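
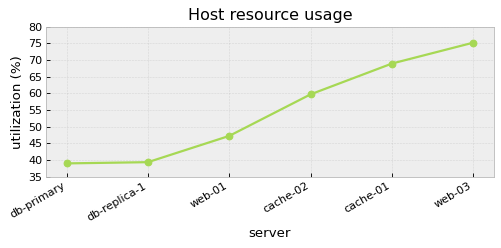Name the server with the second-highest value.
Top 3: web-03 ≈ 75, cache-01 ≈ 70, cache-02 ≈ 60.

cache-01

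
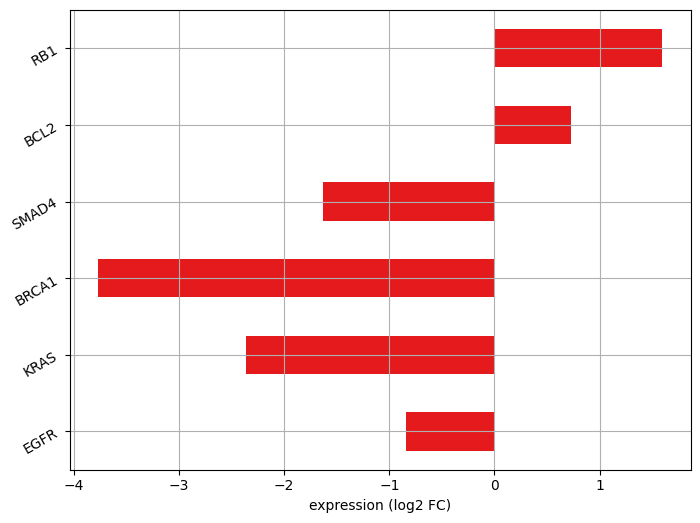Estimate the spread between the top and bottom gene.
≈ 5.5

Max RB1 ≈ 1.5, min BRCA1 ≈ -4.0; range ≈ 5.5.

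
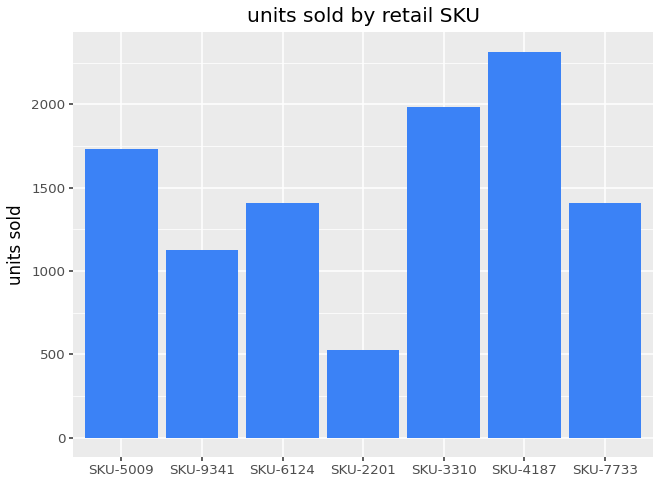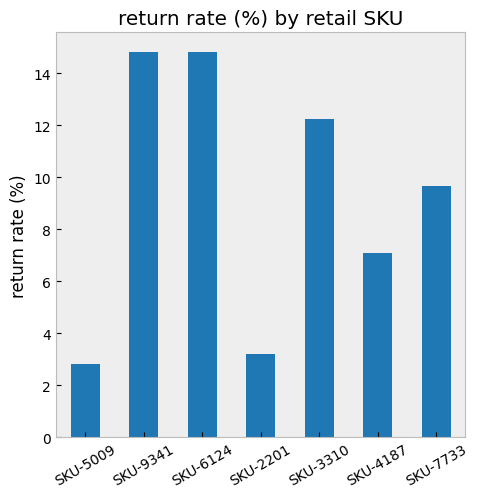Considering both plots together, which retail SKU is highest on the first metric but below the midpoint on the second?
SKU-4187

Chart 2 median return rate (%) ≈ 10; below-median retail SKUs: SKU-5009, SKU-2201, SKU-4187. Among those, SKU-4187 has the highest units sold (≈ 2500).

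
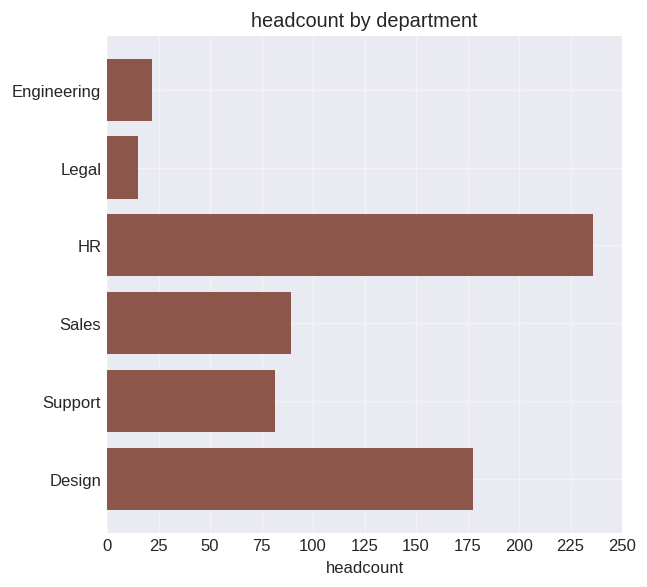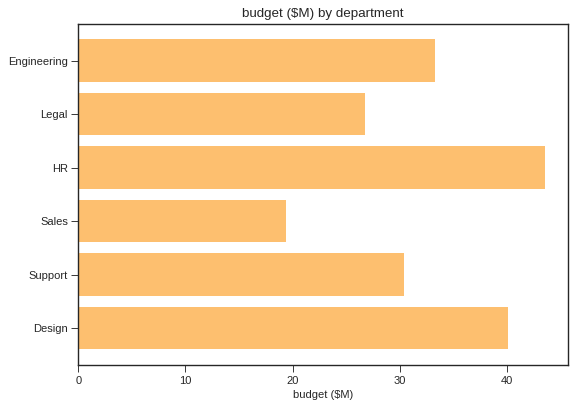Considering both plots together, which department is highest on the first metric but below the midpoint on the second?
Chart 2 median budget ($M) ≈ 30; below-median departments: Legal, Sales, Support. Among those, Sales has the highest headcount (≈ 100).

Sales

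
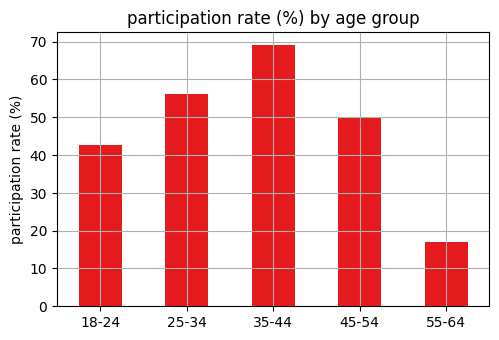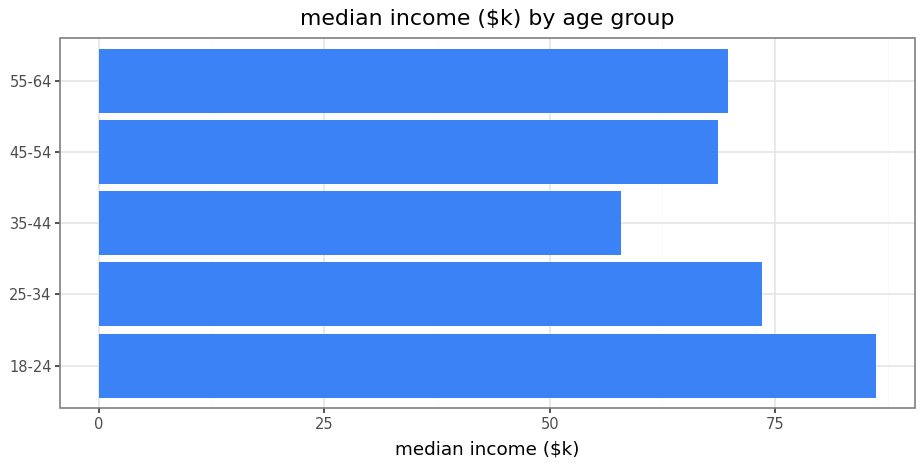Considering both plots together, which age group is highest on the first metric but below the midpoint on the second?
Chart 2 median median income ($k) ≈ 70; below-median age groups: 35-44, 45-54. Among those, 35-44 has the highest participation rate (%) (≈ 70).

35-44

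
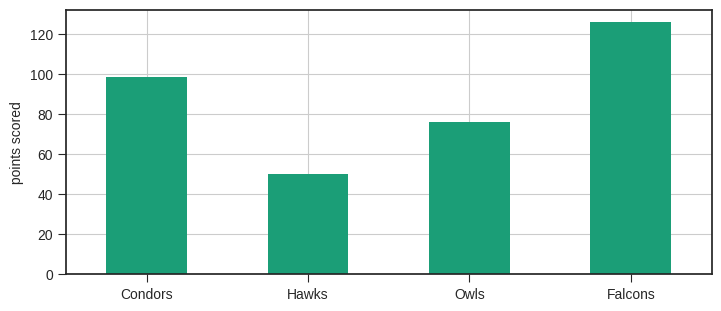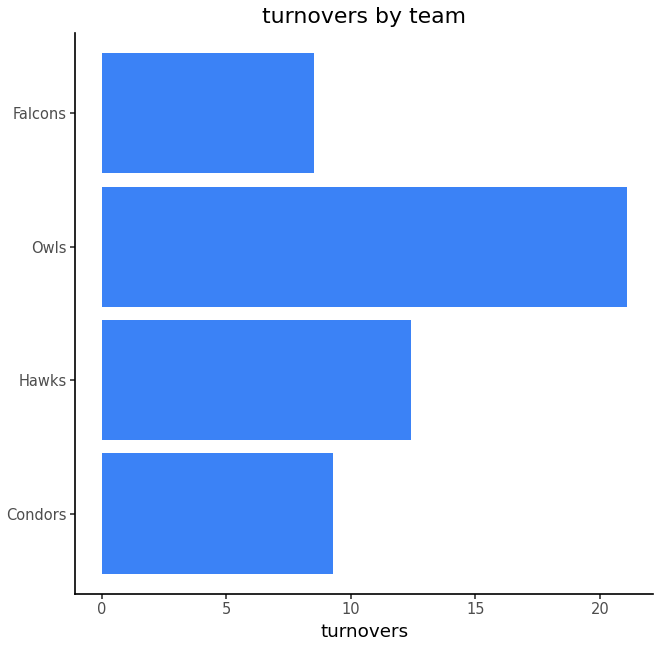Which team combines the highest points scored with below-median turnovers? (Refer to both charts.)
Chart 2 median turnovers ≈ 10; below-median teams: Condors, Falcons. Among those, Falcons has the highest points scored (≈ 120).

Falcons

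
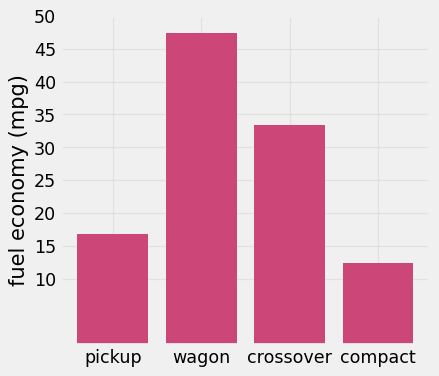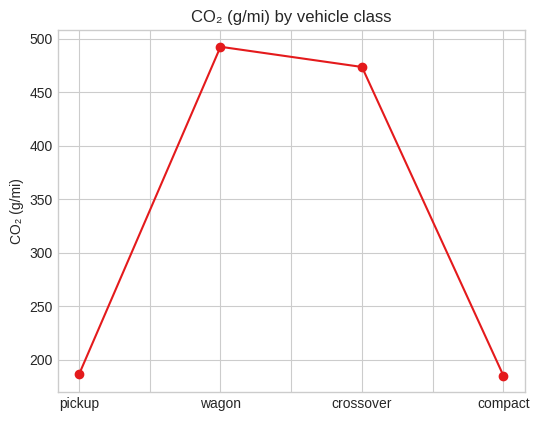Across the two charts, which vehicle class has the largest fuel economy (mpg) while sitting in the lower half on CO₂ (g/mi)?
pickup

Chart 2 median CO₂ (g/mi) ≈ 350; below-median vehicle classes: pickup, compact. Among those, pickup has the highest fuel economy (mpg) (≈ 15).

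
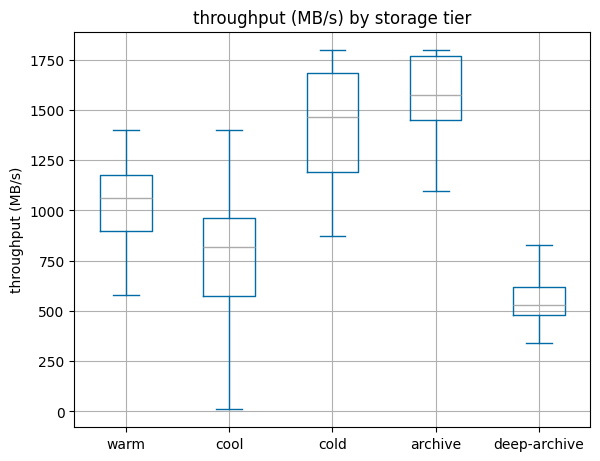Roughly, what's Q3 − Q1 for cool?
≈ 400

Q3 ≈ 1000, Q1 ≈ 600; IQR ≈ 400.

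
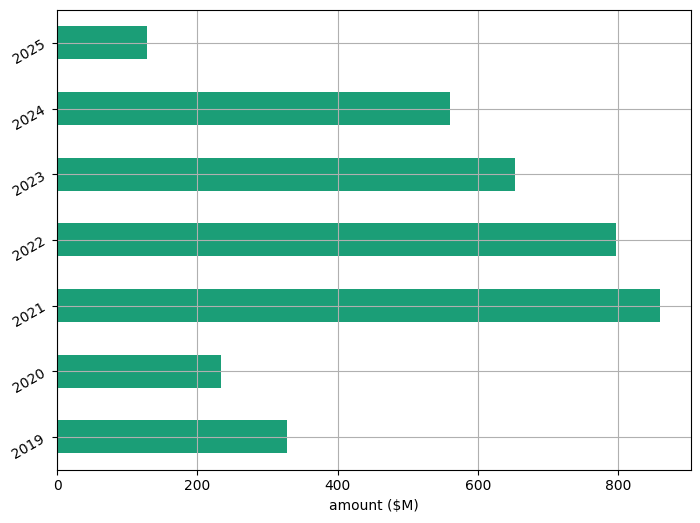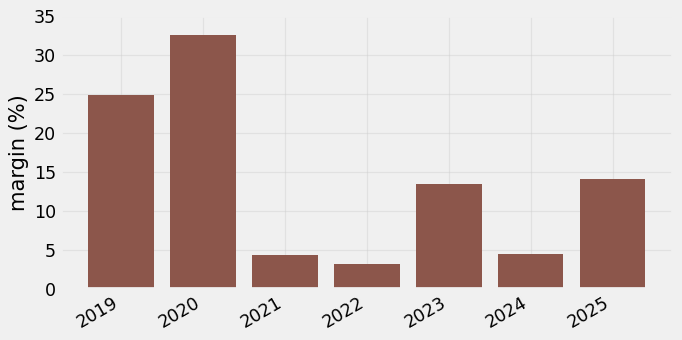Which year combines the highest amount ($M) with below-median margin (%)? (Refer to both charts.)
Chart 2 median margin (%) ≈ 15; below-median years: 2021, 2022, 2024. Among those, 2021 has the highest amount ($M) (≈ 900).

2021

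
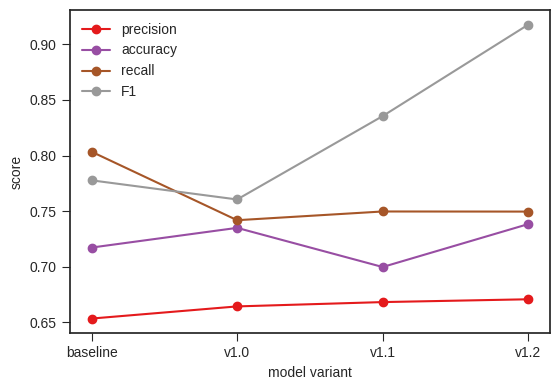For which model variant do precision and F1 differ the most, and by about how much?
v1.2, ≈ 0.25

v1.2: precision ≈ 0.65, F1 ≈ 0.90 → gap ≈ 0.25. Next-largest (v1.1) is only ≈ 0.20.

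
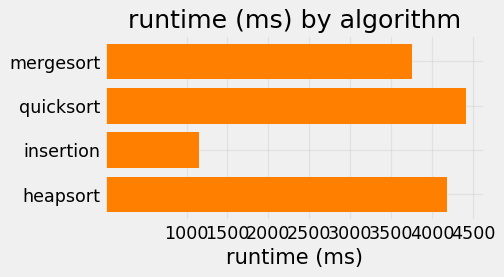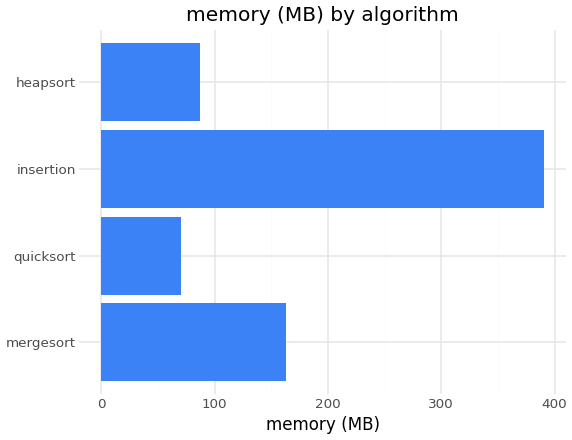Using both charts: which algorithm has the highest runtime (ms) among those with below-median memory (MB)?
quicksort

Chart 2 median memory (MB) ≈ 150; below-median algorithms: quicksort, heapsort. Among those, quicksort has the highest runtime (ms) (≈ 4500).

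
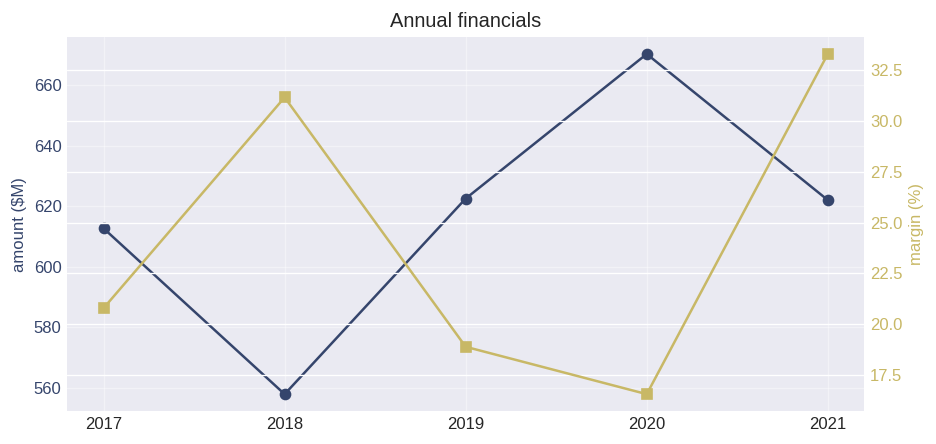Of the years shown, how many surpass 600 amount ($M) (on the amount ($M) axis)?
Above 600: 2017, 2019, 2020, 2021.

4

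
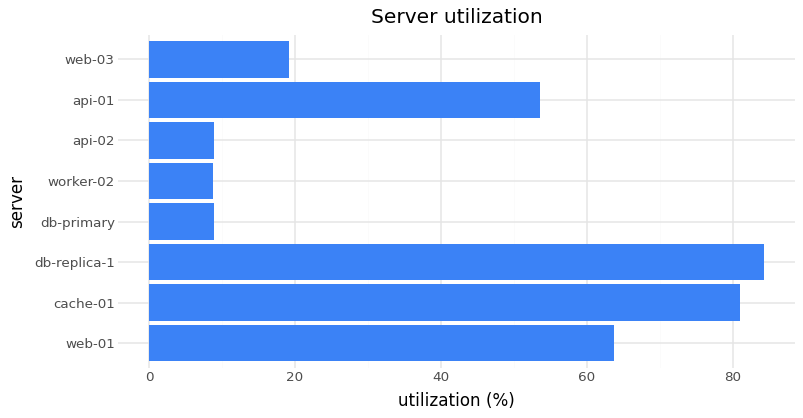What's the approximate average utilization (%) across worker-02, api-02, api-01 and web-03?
≈ 22

(10 + 10 + 50 + 20) / 4 ≈ 22.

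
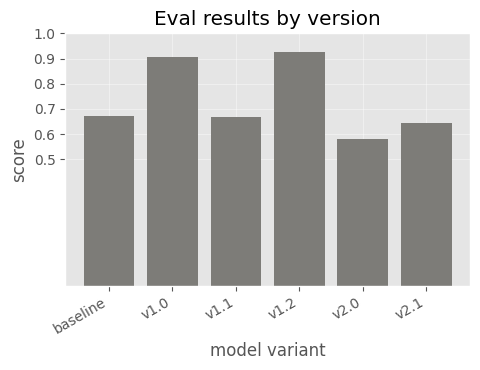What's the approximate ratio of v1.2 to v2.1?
v1.2 ≈ 0.9, v2.1 ≈ 0.6; 0.9/0.6 ≈ 1.5.

≈ 1.5×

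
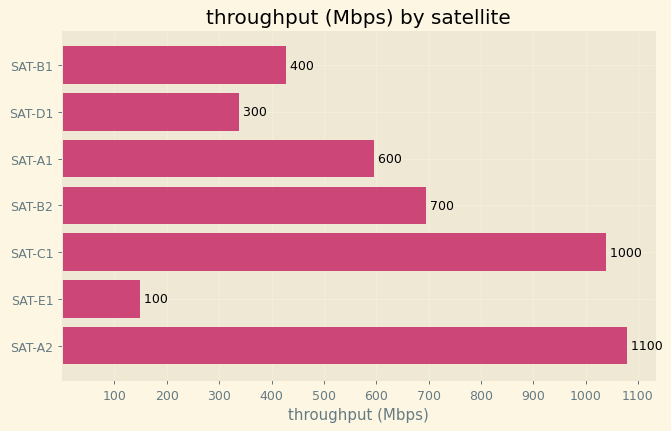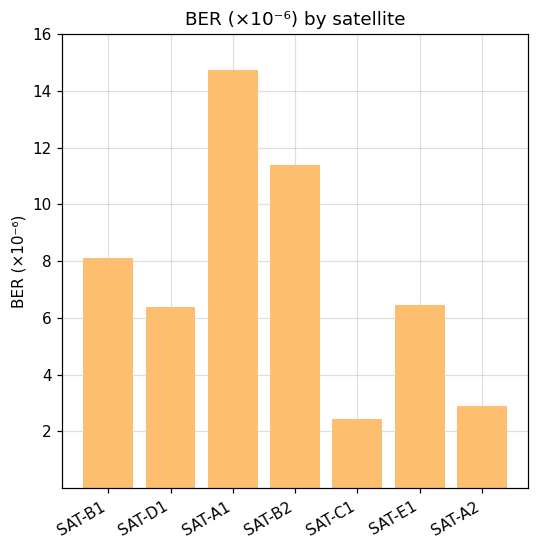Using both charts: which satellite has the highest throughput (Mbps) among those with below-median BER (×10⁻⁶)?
SAT-A2

Chart 2 median BER (×10⁻⁶) ≈ 6; below-median satellites: SAT-D1, SAT-C1, SAT-A2. Among those, SAT-A2 has the highest throughput (Mbps) (≈ 1100).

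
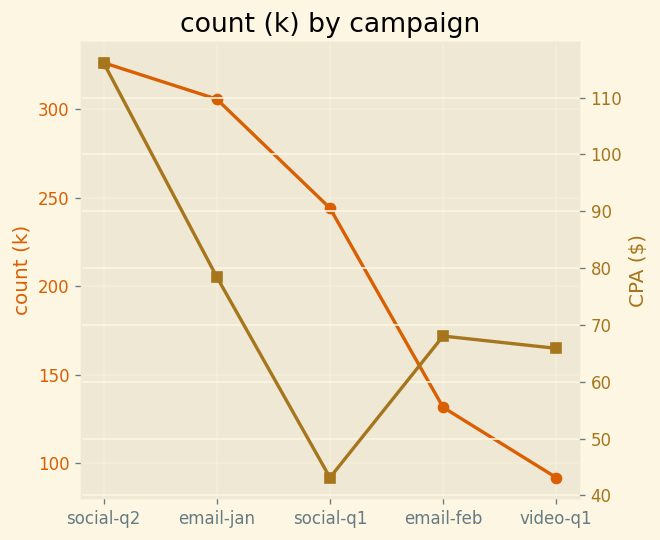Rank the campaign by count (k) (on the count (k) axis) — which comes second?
Top 3 (on the count (k) axis): social-q2 ≈ 320, email-jan ≈ 300, social-q1 ≈ 240.

email-jan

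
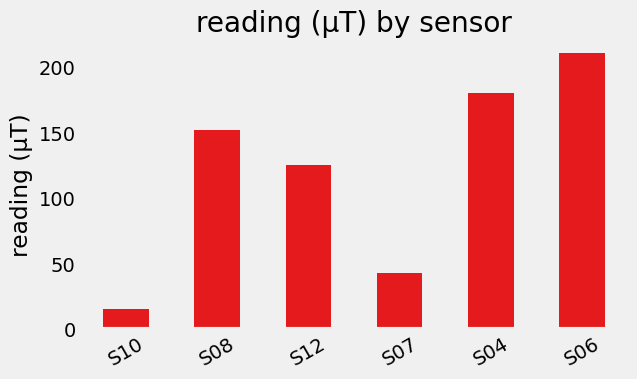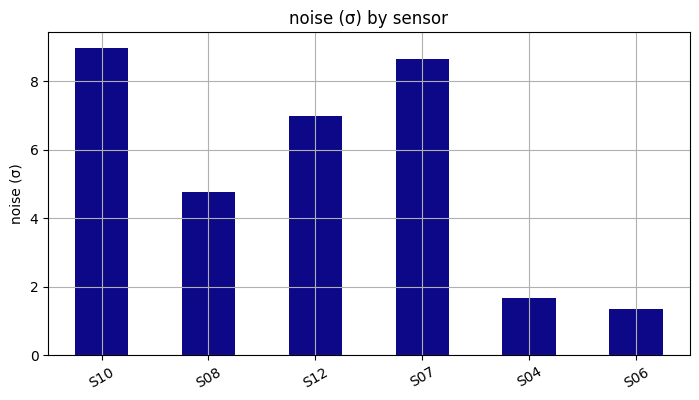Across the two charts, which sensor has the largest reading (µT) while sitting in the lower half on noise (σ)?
S06

Chart 2 median noise (σ) ≈ 6; below-median sensors: S08, S04, S06. Among those, S06 has the highest reading (µT) (≈ 220).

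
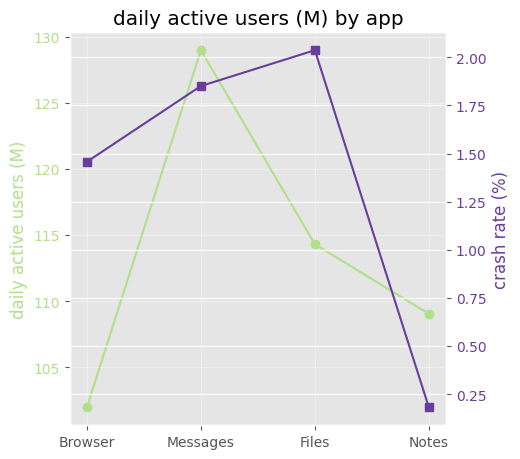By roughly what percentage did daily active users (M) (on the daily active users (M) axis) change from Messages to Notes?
≈ -15.4%

Messages ≈ 130, Notes ≈ 110; (110 − 130) / 130 ≈ -15.4%.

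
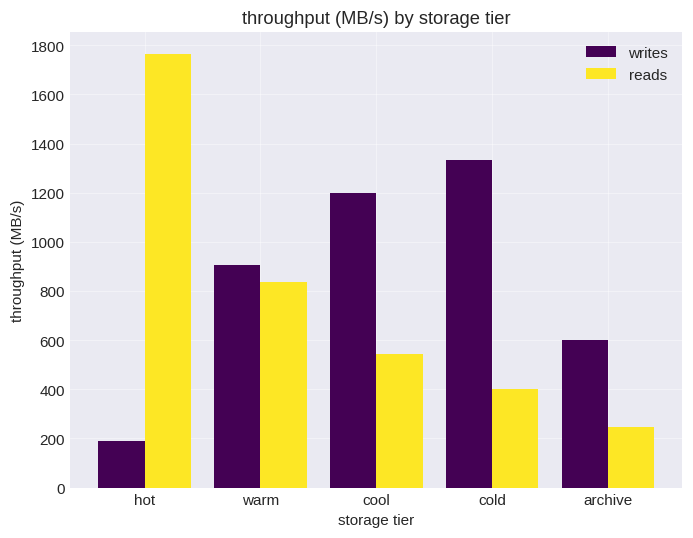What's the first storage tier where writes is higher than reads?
hot: writes ≈ 200 vs reads ≈ 1800 (not yet); warm: writes ≈ 1000 vs reads ≈ 800 (first crossover).

warm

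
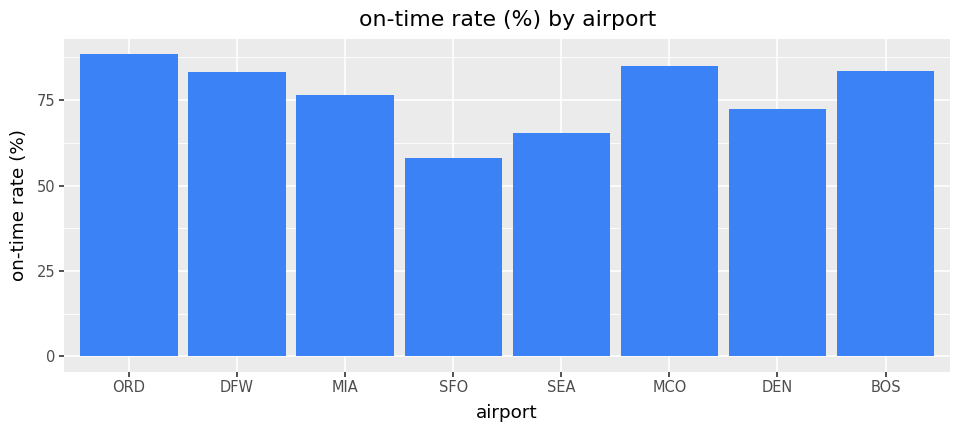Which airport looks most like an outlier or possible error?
SFO ≈ 60; the rest sit between ≈ 70 and ≈ 90.

SFO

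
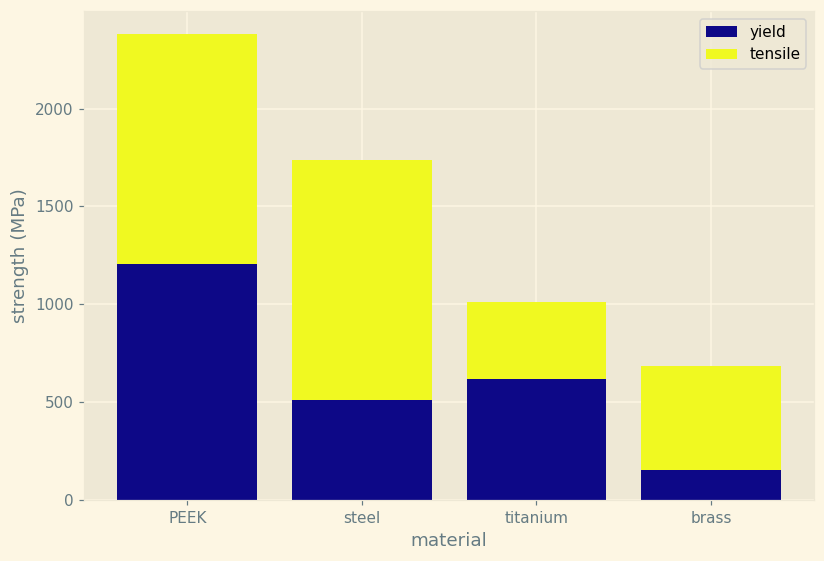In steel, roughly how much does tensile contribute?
tensile top ≈ 1800, bottom ≈ 600; segment ≈ 1200.

≈ 1200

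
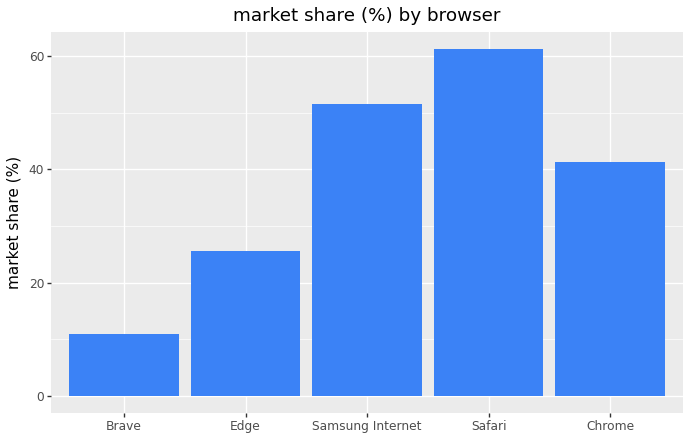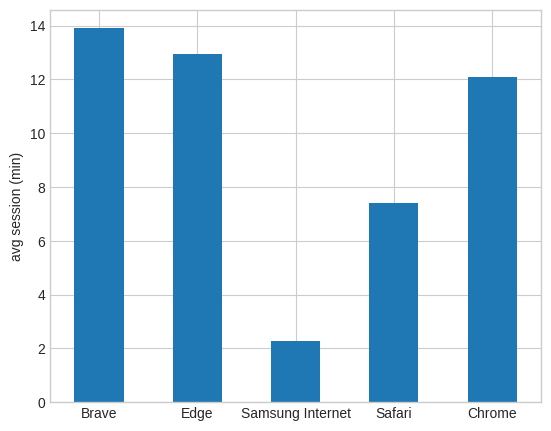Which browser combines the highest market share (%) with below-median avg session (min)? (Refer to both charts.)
Chart 2 median avg session (min) ≈ 12; below-median browsers: Samsung Internet, Safari. Among those, Safari has the highest market share (%) (≈ 60).

Safari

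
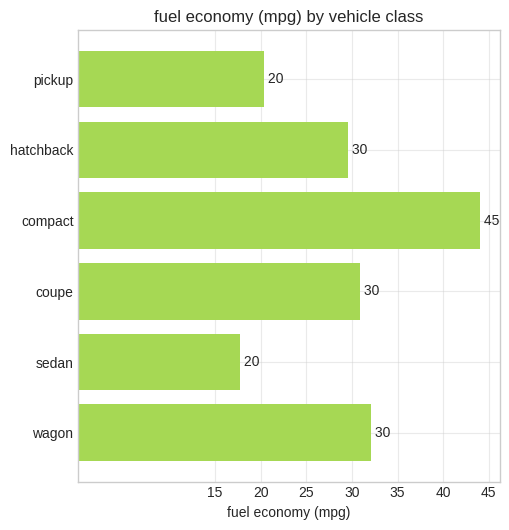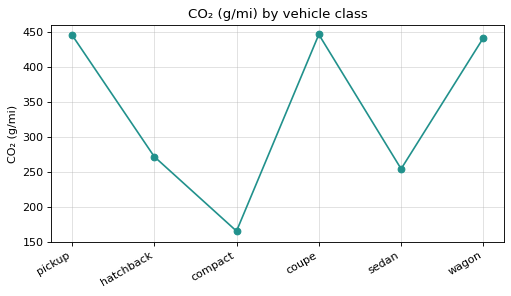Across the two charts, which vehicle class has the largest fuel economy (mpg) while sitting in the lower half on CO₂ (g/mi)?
Chart 2 median CO₂ (g/mi) ≈ 350; below-median vehicle classes: hatchback, compact, sedan. Among those, compact has the highest fuel economy (mpg) (≈ 45).

compact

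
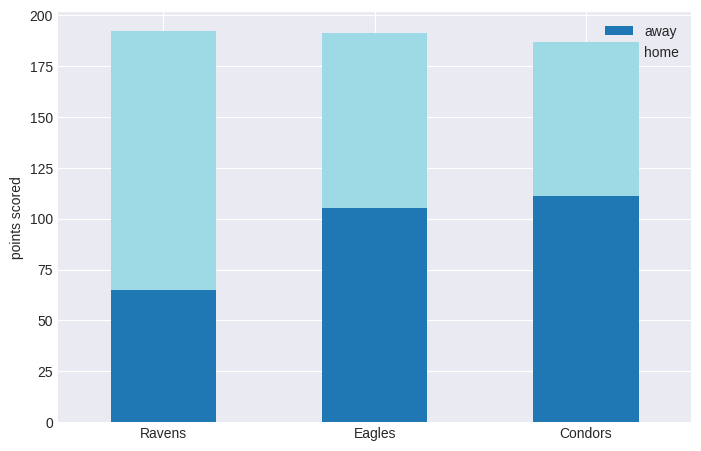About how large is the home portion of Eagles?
≈ 100

home top ≈ 200, bottom ≈ 100; segment ≈ 100.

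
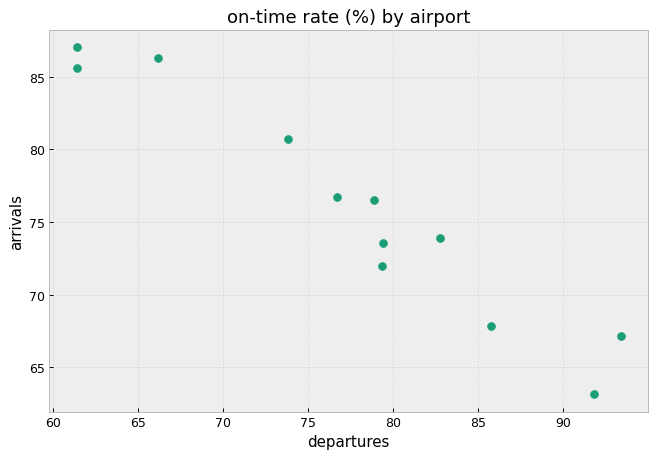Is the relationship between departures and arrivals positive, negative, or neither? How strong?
negative, strong

Points are negatively correlated; strong (|r| ≈ 1.0).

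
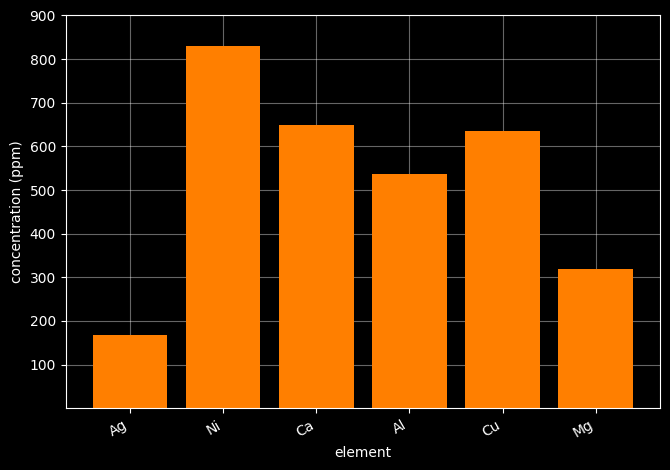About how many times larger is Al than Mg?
Al ≈ 500, Mg ≈ 300; 500/300 ≈ 1.67.

≈ 1.67×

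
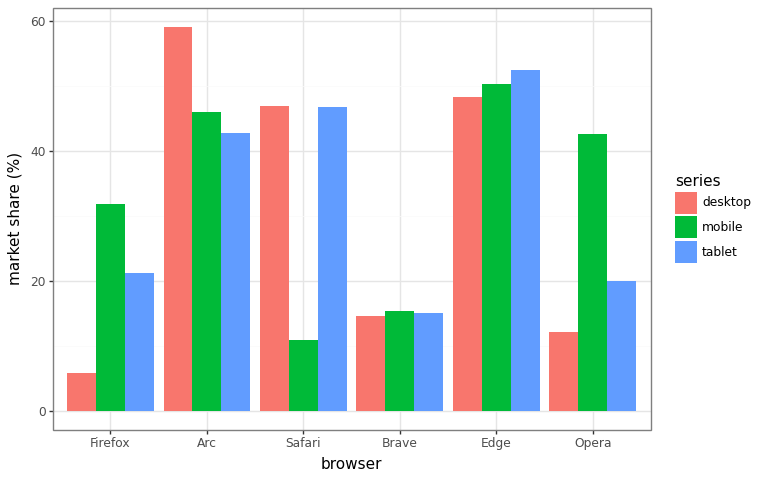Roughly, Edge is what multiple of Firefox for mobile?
Edge ≈ 50, Firefox ≈ 30; 50/30 ≈ 1.67.

≈ 1.67×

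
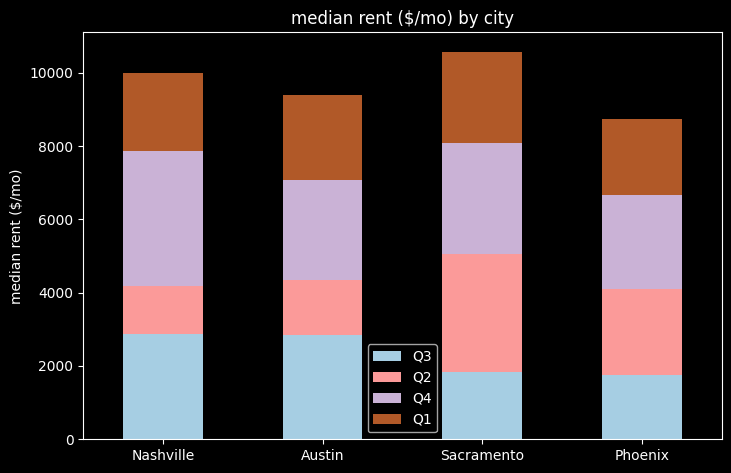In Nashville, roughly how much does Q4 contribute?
Q4 top ≈ 8000, bottom ≈ 4000; segment ≈ 4000.

≈ 4000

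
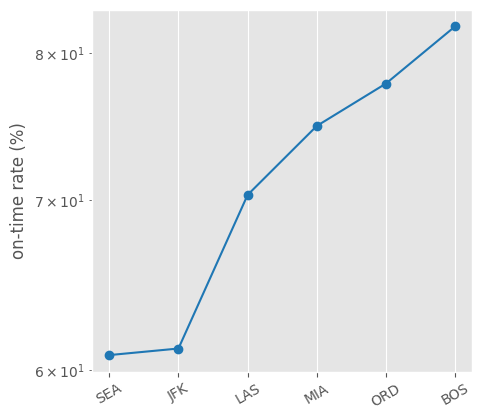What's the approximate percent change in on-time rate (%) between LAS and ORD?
LAS ≈ 70, ORD ≈ 78; (78 − 70) / 70 ≈ +11.4%.

≈ +11.4%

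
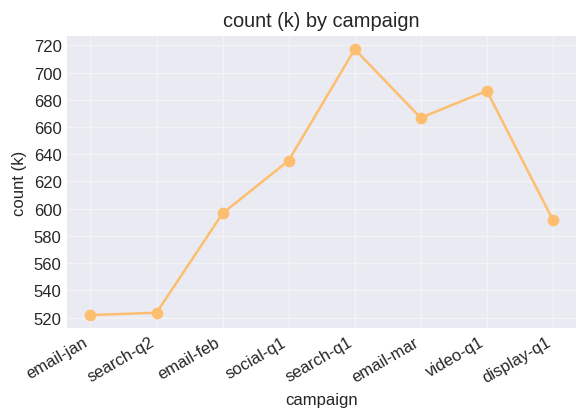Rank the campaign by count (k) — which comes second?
video-q1

Top 3: search-q1 ≈ 720, video-q1 ≈ 680, email-mar ≈ 660.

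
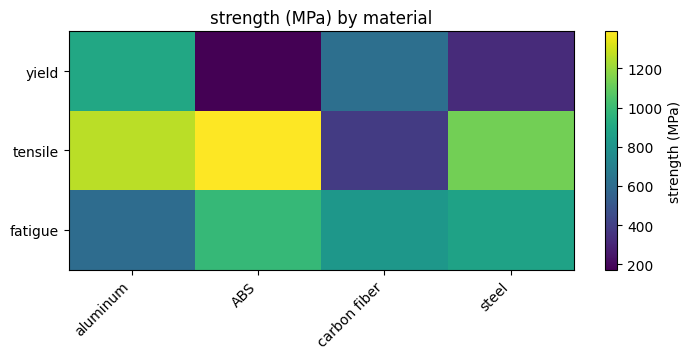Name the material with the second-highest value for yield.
carbon fiber

Top 3 for yield: aluminum ≈ 1000, carbon fiber ≈ 600, steel ≈ 400.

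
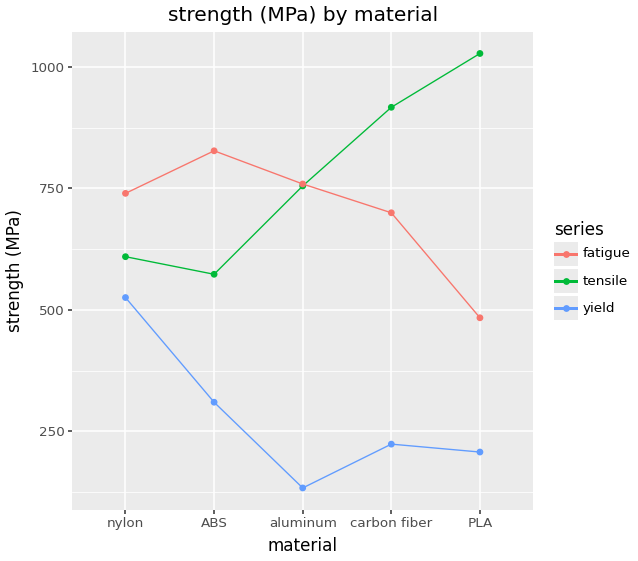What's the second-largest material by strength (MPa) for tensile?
carbon fiber

Top 3 for tensile: PLA ≈ 1000, carbon fiber ≈ 900, aluminum ≈ 800.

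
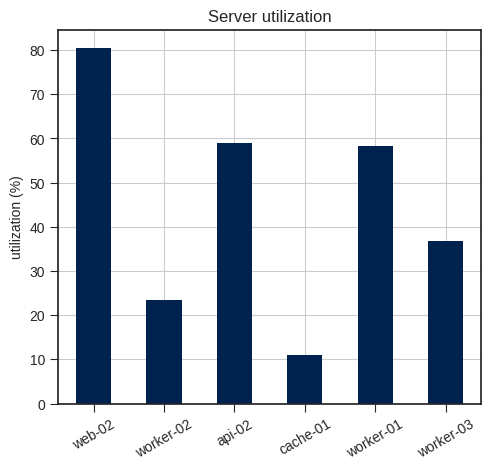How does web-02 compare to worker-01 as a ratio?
web-02 ≈ 80, worker-01 ≈ 60; 80/60 ≈ 1.33.

≈ 1.33×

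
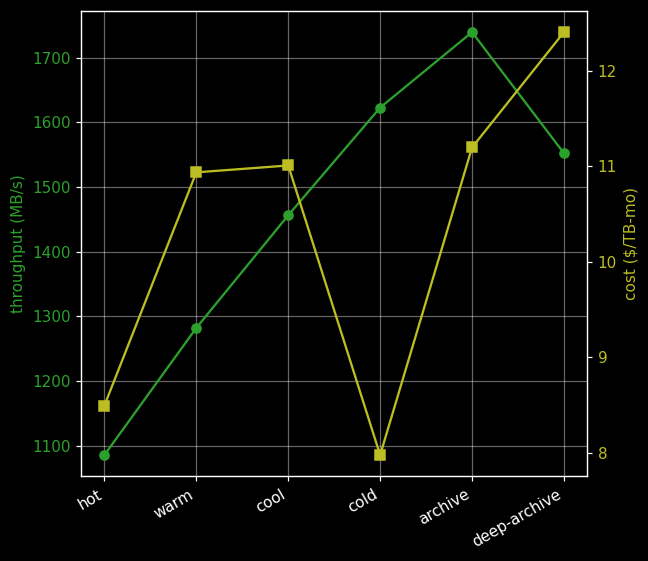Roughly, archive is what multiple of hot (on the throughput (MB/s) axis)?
≈ 1.55×

archive ≈ 1700, hot ≈ 1100; 1700/1100 ≈ 1.55.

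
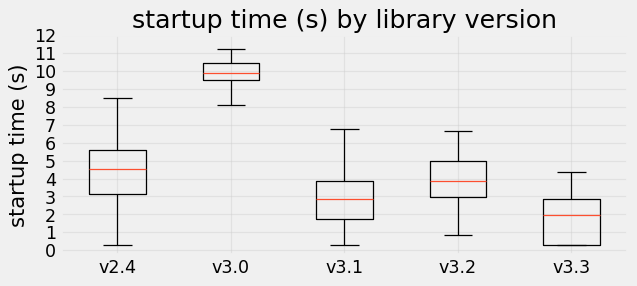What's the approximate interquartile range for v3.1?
≈ 2

Q3 ≈ 4, Q1 ≈ 2; IQR ≈ 2.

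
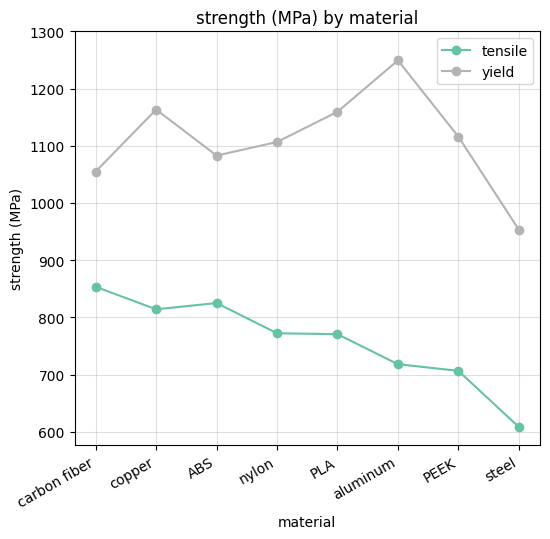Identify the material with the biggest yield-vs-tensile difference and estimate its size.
aluminum, ≈ 500 MPa

aluminum: yield ≈ 1200, tensile ≈ 700 → gap ≈ 500. Next-largest (PEEK) is only ≈ 400.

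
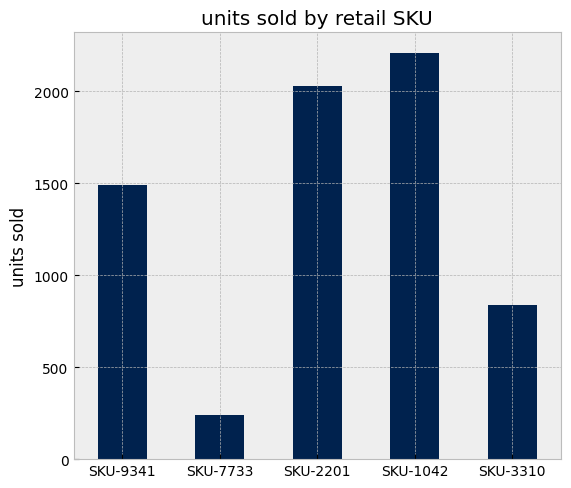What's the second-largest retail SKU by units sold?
SKU-2201

Top 3: SKU-1042 ≈ 2200, SKU-2201 ≈ 2000, SKU-9341 ≈ 1400.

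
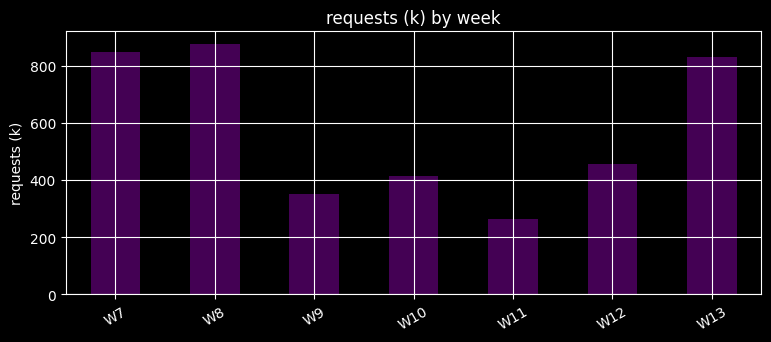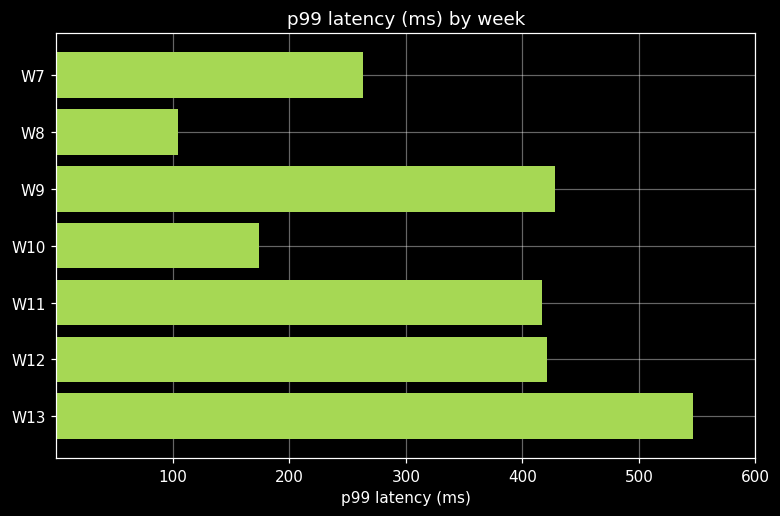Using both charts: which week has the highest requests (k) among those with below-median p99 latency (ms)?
W8

Chart 2 median p99 latency (ms) ≈ 400; below-median weeks: W7, W8, W10. Among those, W8 has the highest requests (k) (≈ 900).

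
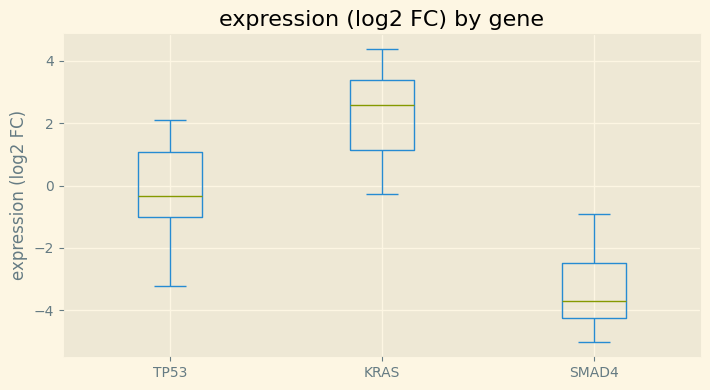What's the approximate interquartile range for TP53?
≈ 2.0

Q3 ≈ 1.0, Q1 ≈ -1.0; IQR ≈ 2.0.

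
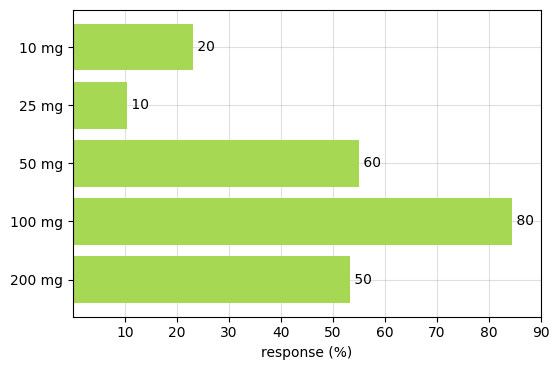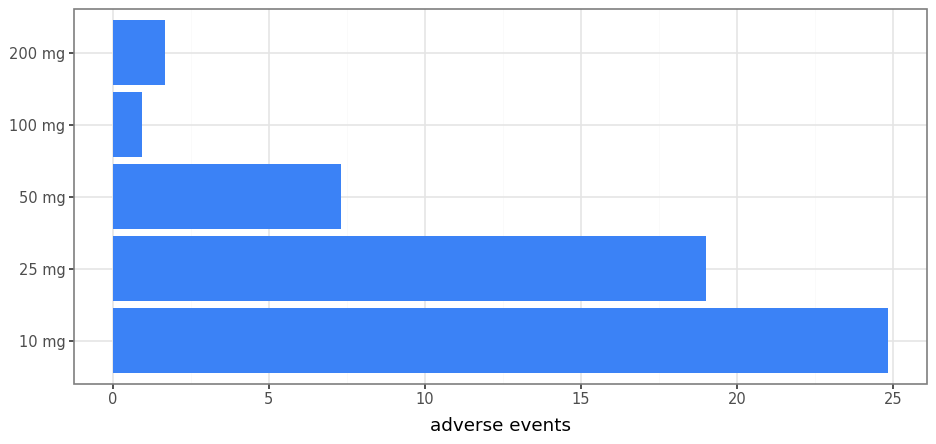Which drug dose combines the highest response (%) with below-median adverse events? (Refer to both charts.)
Chart 2 median adverse events ≈ 5; below-median drug doses: 100 mg, 200 mg. Among those, 100 mg has the highest response (%) (≈ 80).

100 mg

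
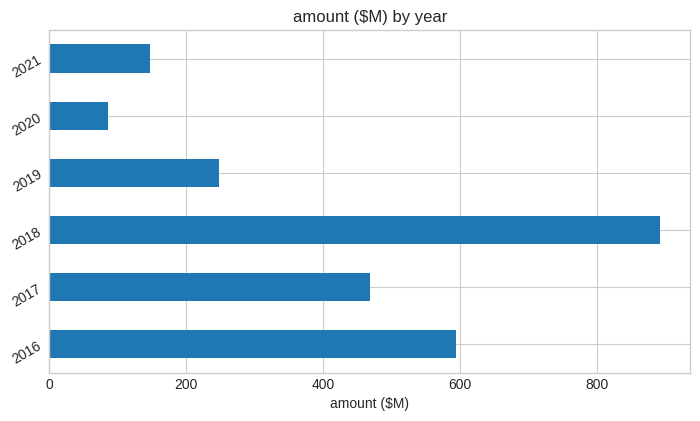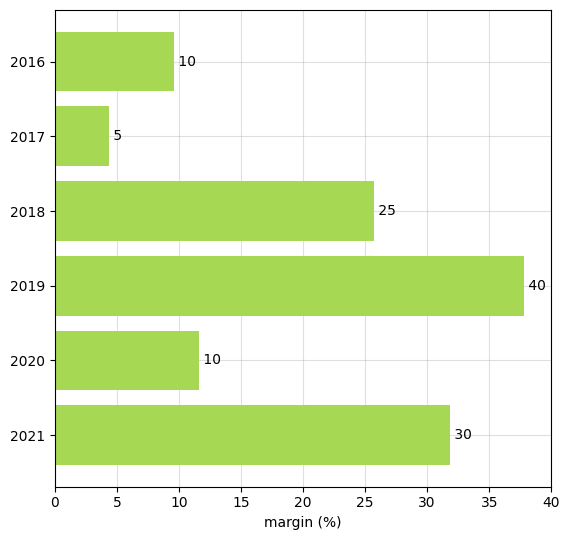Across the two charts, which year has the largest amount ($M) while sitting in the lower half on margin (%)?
Chart 2 median margin (%) ≈ 20; below-median years: 2016, 2017, 2020. Among those, 2016 has the highest amount ($M) (≈ 600).

2016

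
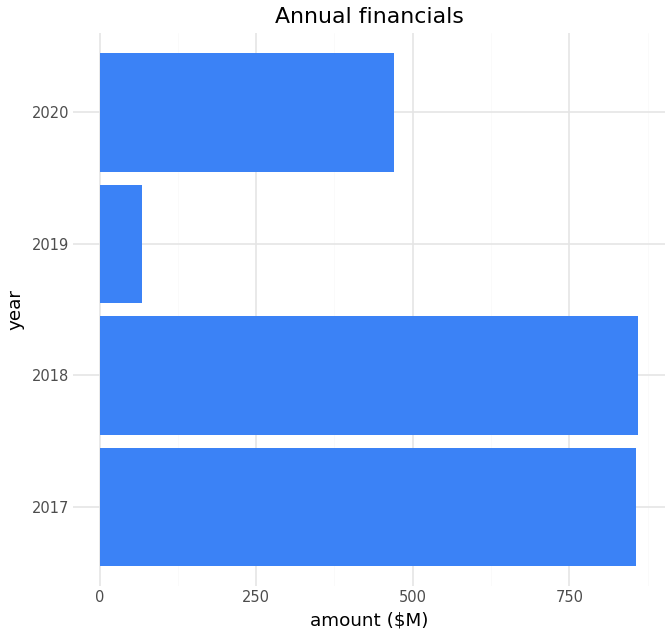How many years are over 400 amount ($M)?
3

Above 400: 2017, 2018, 2020.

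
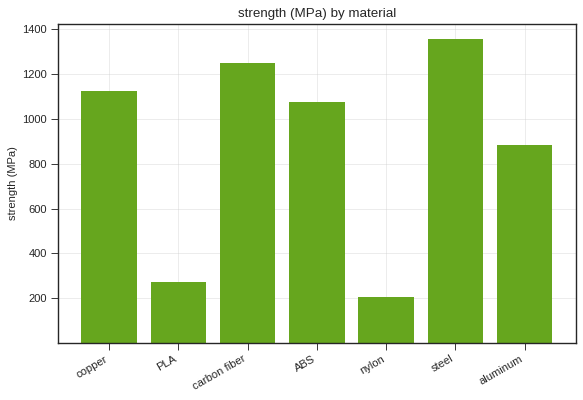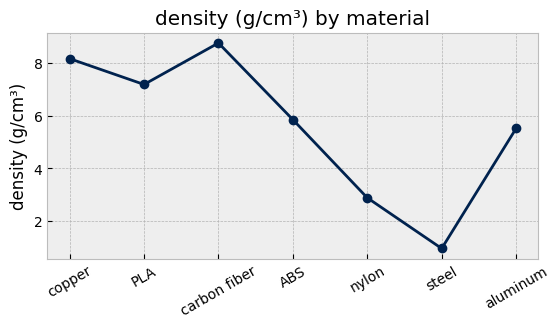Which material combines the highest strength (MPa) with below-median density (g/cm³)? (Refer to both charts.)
Chart 2 median density (g/cm³) ≈ 6; below-median materials: nylon, steel, aluminum. Among those, steel has the highest strength (MPa) (≈ 1400).

steel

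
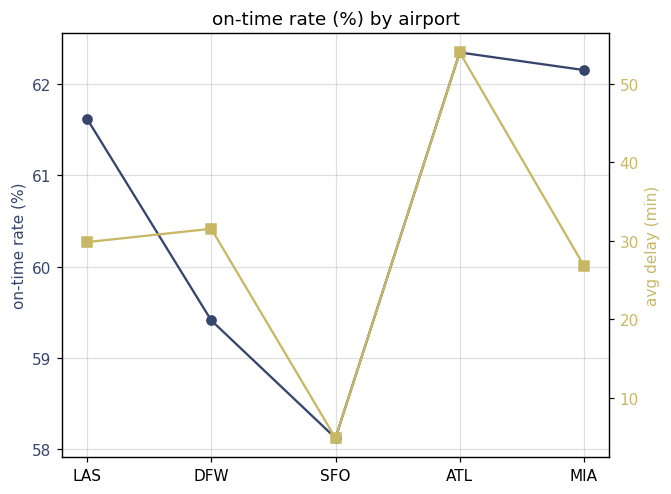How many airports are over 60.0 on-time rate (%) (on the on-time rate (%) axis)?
Above 60.0: LAS, ATL, MIA.

3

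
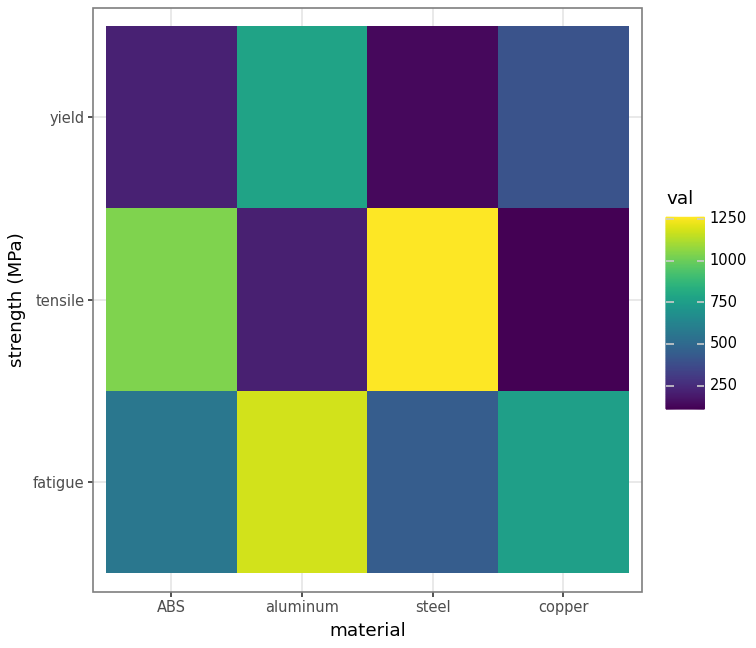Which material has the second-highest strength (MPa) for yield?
copper

Top 3 for yield: aluminum ≈ 800, copper ≈ 400, ABS ≈ 200.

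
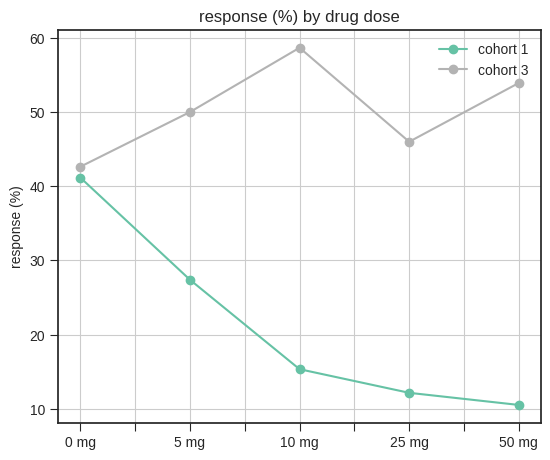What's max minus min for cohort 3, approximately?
Max 10 mg ≈ 60, min 0 mg ≈ 45; range ≈ 15.

≈ 15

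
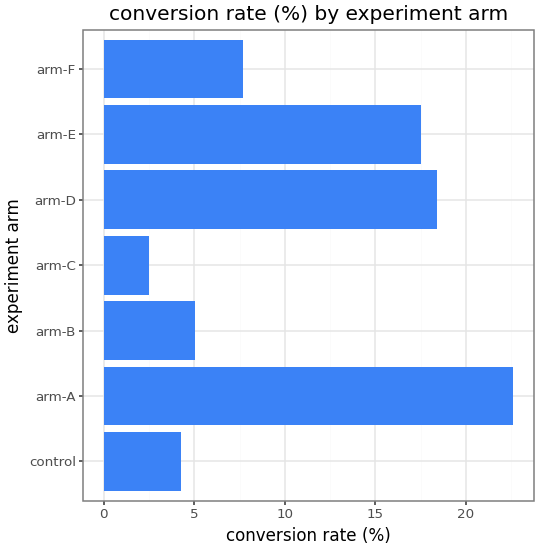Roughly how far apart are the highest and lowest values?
≈ 20

Max arm-A ≈ 22, min arm-C ≈ 2; range ≈ 20.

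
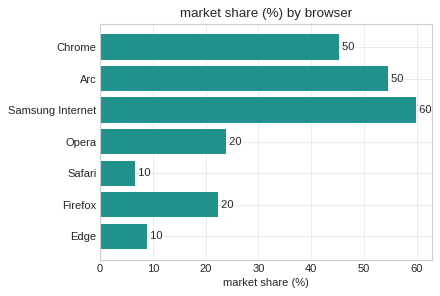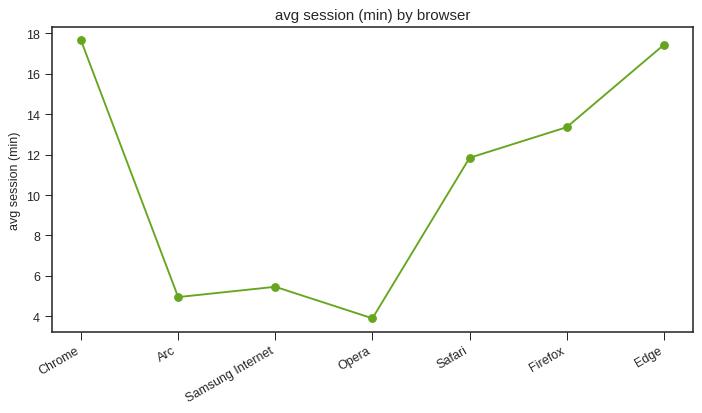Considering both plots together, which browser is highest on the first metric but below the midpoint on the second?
Samsung Internet

Chart 2 median avg session (min) ≈ 12; below-median browsers: Arc, Samsung Internet, Opera. Among those, Samsung Internet has the highest market share (%) (≈ 60).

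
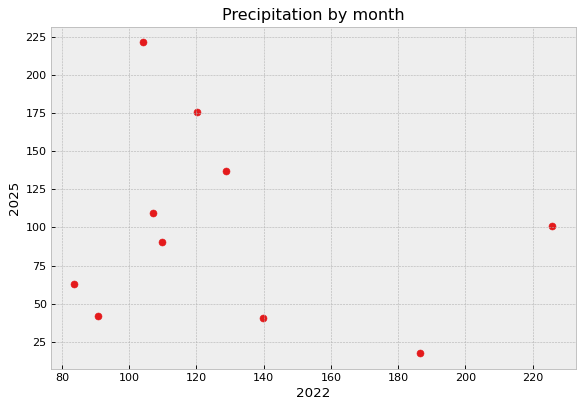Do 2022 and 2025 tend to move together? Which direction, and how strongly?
no clear correlation

Points are roughly uncorrelated; weak (|r| ≈ 0.2).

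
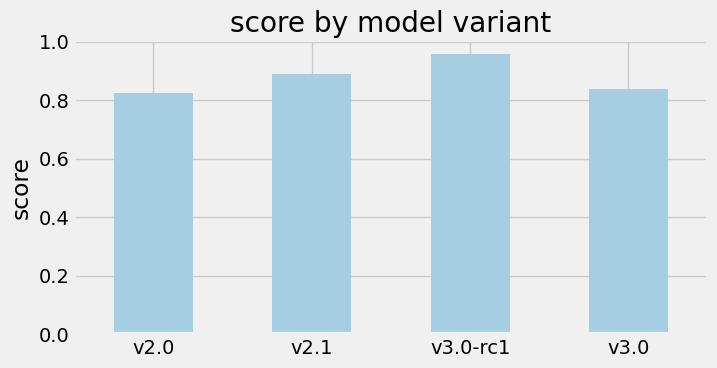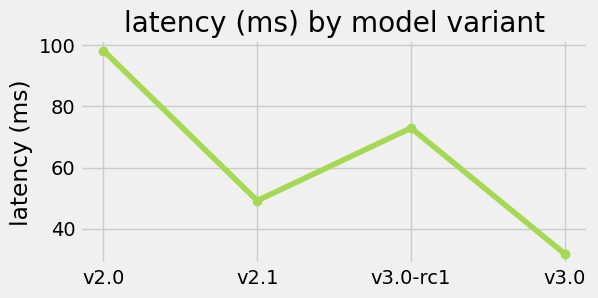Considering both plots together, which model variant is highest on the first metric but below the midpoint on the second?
Chart 2 median latency (ms) ≈ 60; below-median model variants: v2.1, v3.0. Among those, v2.1 has the highest score (≈ 0.9).

v2.1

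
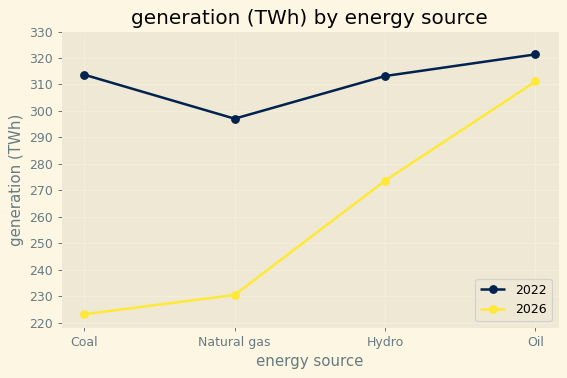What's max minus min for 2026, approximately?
Max Oil ≈ 310, min Coal ≈ 220; range ≈ 90.

≈ 90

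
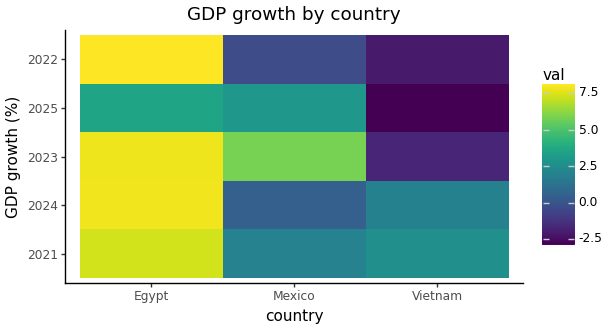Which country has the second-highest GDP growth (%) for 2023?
Mexico

Top 3 for 2023: Egypt ≈ 8, Mexico ≈ 6, Vietnam ≈ -2.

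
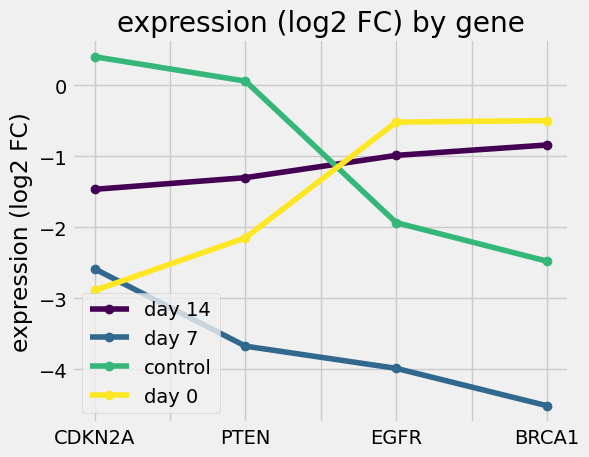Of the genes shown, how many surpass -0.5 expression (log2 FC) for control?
2

Above -0.5: CDKN2A, PTEN.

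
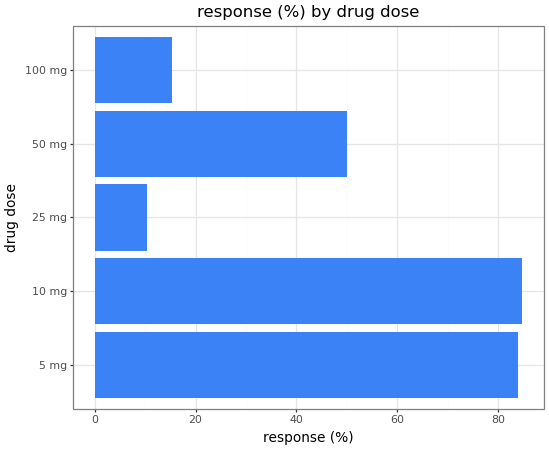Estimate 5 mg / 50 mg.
≈ 1.6×

5 mg ≈ 80, 50 mg ≈ 50; 80/50 ≈ 1.6.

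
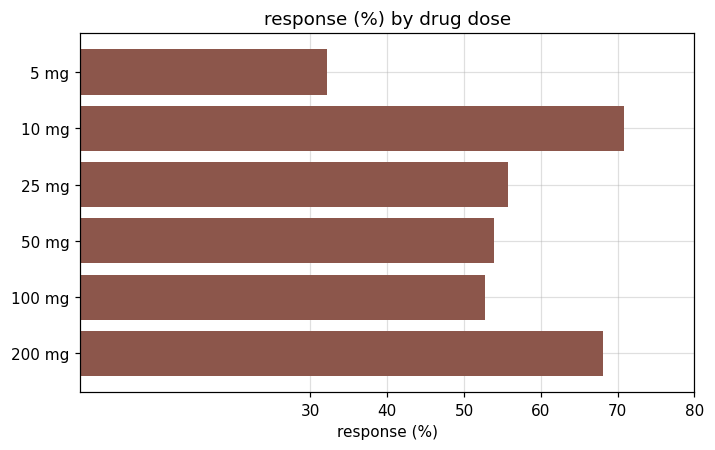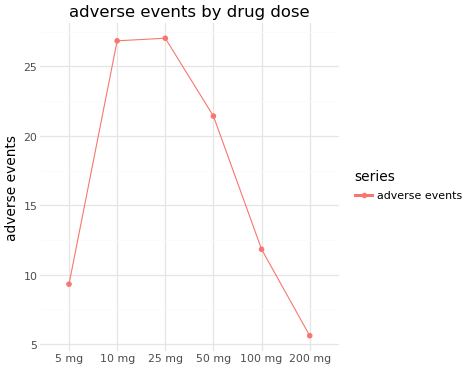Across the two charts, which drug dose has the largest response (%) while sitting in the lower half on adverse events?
200 mg

Chart 2 median adverse events ≈ 15; below-median drug doses: 5 mg, 100 mg, 200 mg. Among those, 200 mg has the highest response (%) (≈ 70).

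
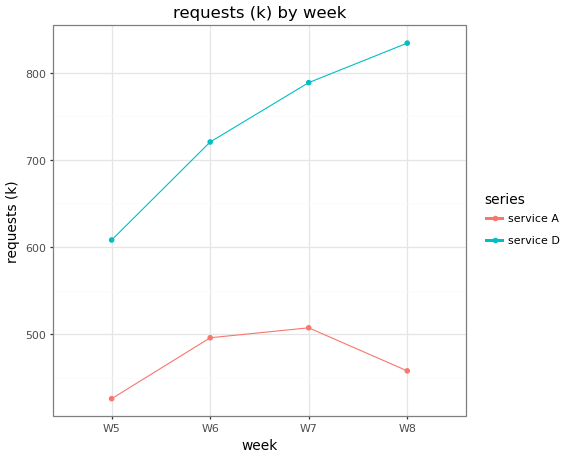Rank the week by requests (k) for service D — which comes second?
Top 3 for service D: W8 ≈ 850, W7 ≈ 800, W6 ≈ 700.

W7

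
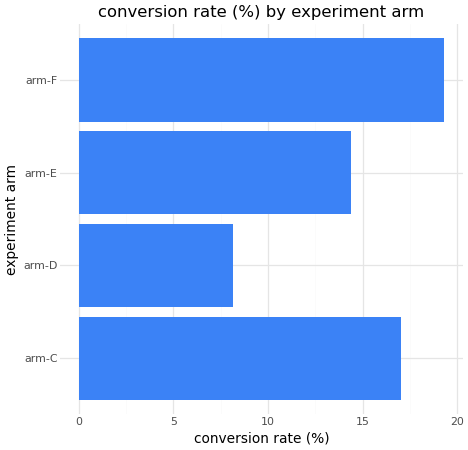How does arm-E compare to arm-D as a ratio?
≈ 1.75×

arm-E ≈ 14, arm-D ≈ 8; 14/8 ≈ 1.75.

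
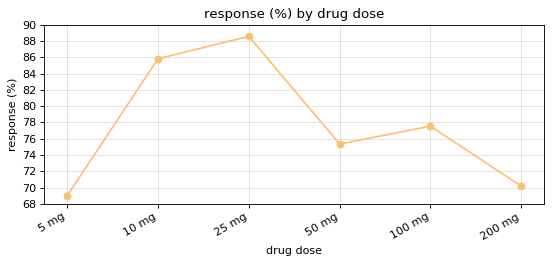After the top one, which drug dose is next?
Top 3: 25 mg ≈ 88, 10 mg ≈ 86, 100 mg ≈ 78.

10 mg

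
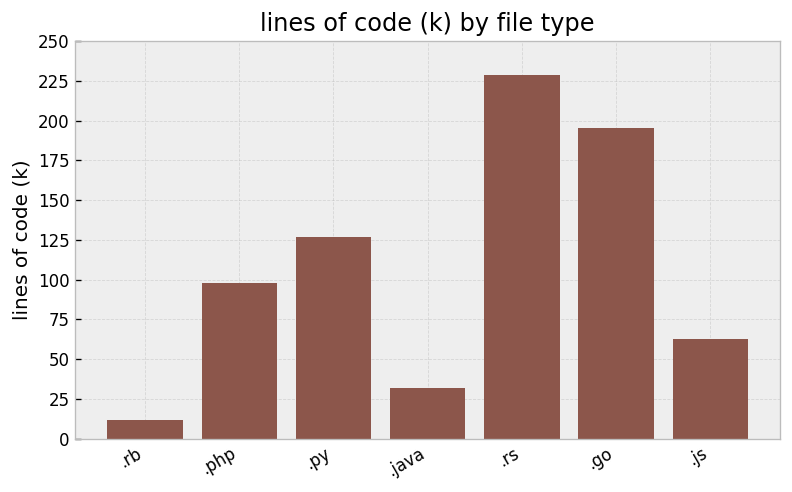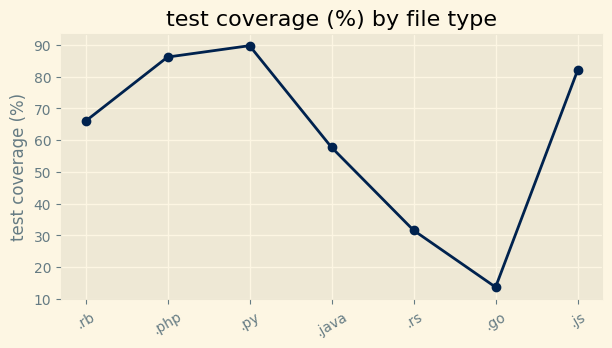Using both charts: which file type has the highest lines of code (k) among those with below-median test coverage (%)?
.rs

Chart 2 median test coverage (%) ≈ 70; below-median file types: .java, .rs, .go. Among those, .rs has the highest lines of code (k) (≈ 225).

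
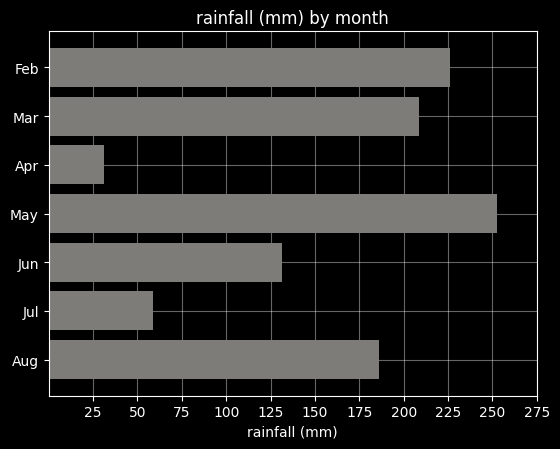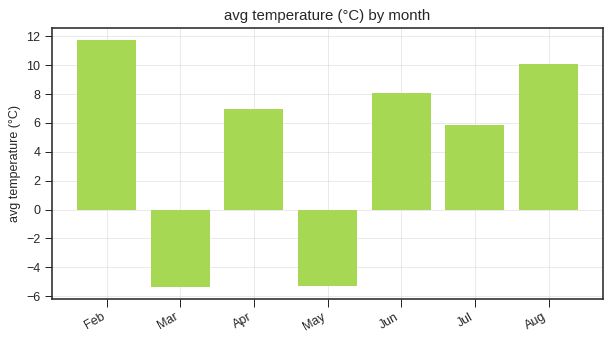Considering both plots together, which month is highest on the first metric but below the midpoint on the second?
Chart 2 median avg temperature (°C) ≈ 6; below-median months: Mar, May, Jul. Among those, May has the highest rainfall (mm) (≈ 250).

May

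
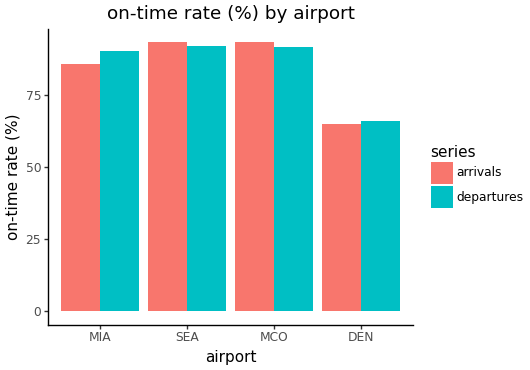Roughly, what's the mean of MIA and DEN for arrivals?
≈ 75

(90 + 60) / 2 ≈ 75.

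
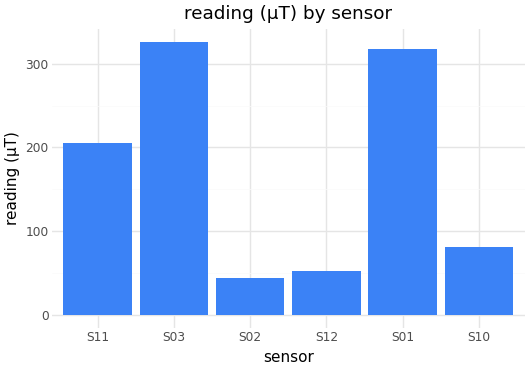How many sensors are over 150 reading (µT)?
Above 150: S11, S03, S01.

3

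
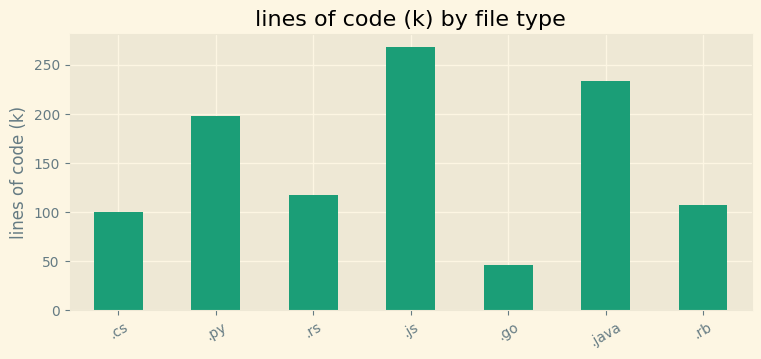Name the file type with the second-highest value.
.java

Top 3: .js ≈ 275, .java ≈ 225, .py ≈ 200.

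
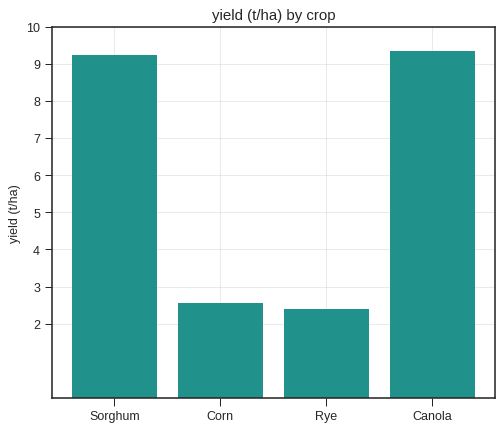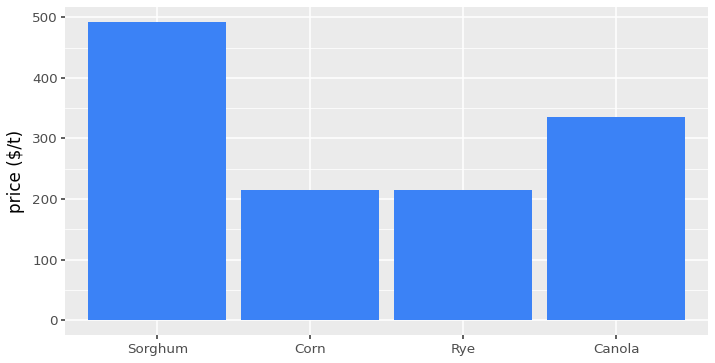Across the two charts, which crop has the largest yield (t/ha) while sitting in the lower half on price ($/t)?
Chart 2 median price ($/t) ≈ 300; below-median crops: Corn, Rye. Among those, Corn has the highest yield (t/ha) (≈ 3).

Corn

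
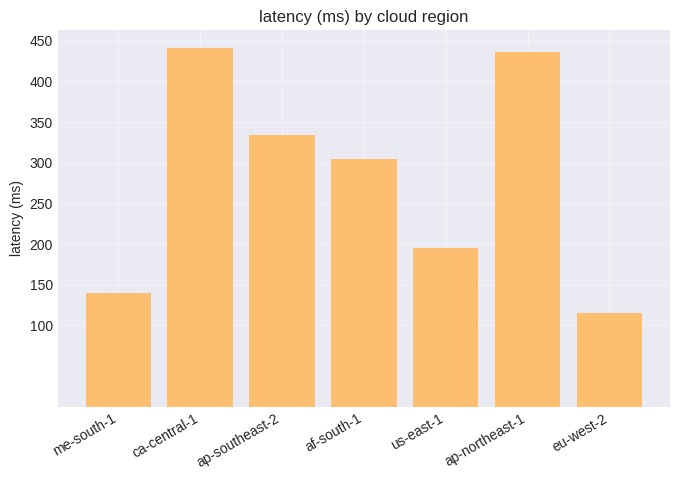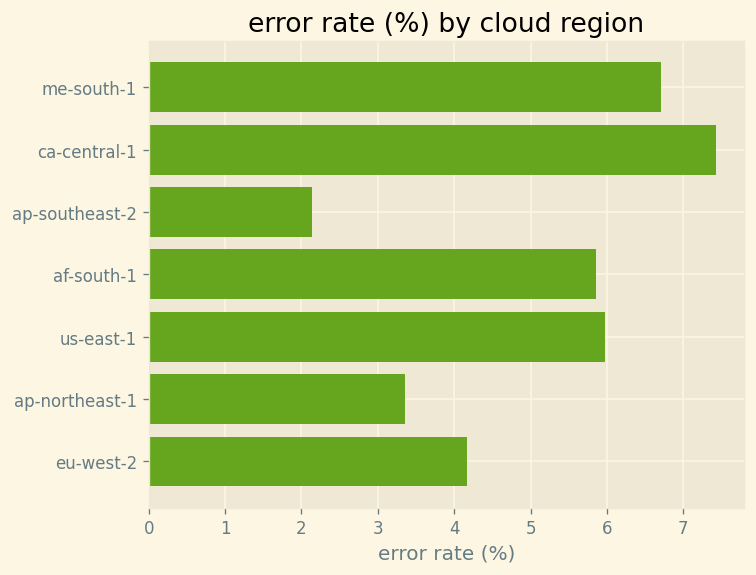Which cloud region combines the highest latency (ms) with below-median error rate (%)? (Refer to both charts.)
ap-northeast-1

Chart 2 median error rate (%) ≈ 6; below-median cloud regions: ap-southeast-2, ap-northeast-1, eu-west-2. Among those, ap-northeast-1 has the highest latency (ms) (≈ 450).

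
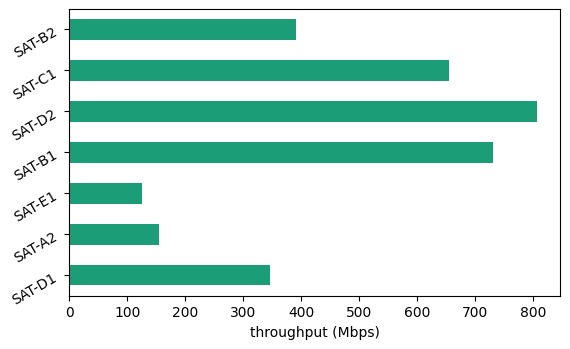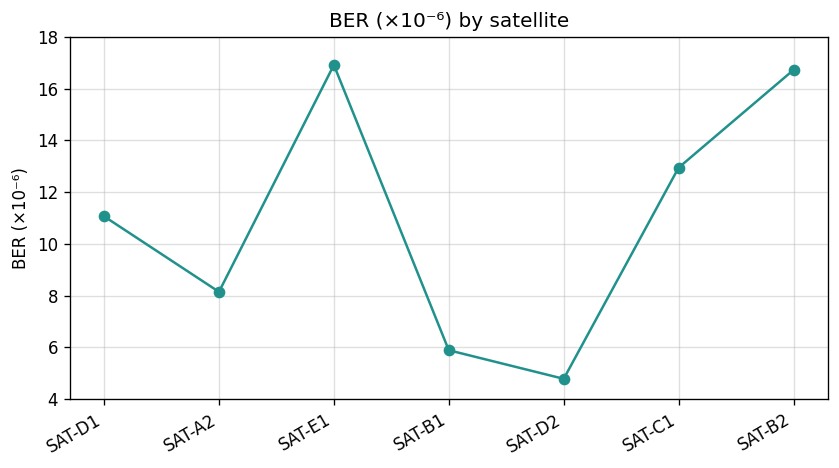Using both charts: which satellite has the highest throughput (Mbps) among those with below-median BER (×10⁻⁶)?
SAT-D2

Chart 2 median BER (×10⁻⁶) ≈ 12; below-median satellites: SAT-A2, SAT-B1, SAT-D2. Among those, SAT-D2 has the highest throughput (Mbps) (≈ 800).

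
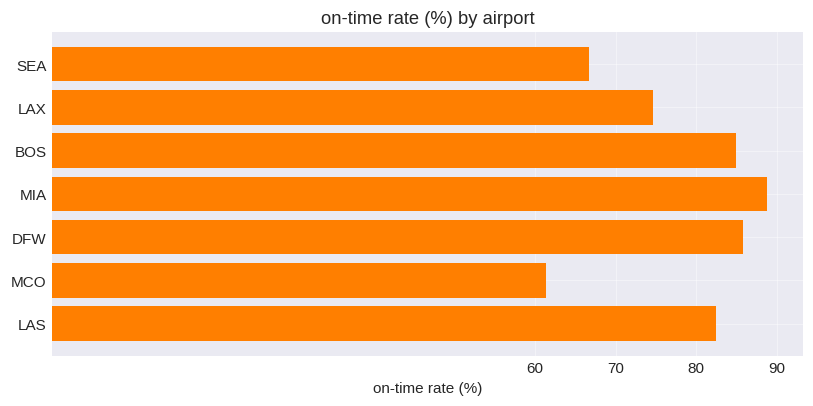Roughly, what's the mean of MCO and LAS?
(60 + 80) / 2 ≈ 70.

≈ 70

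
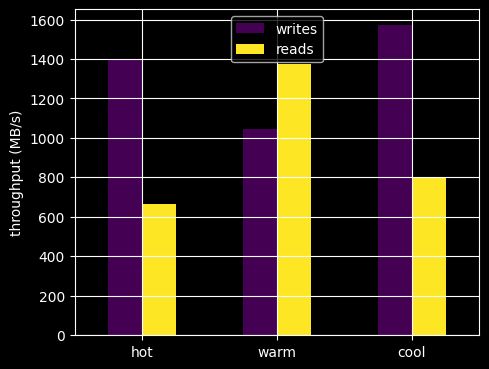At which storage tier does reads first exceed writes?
warm

hot: reads ≈ 600 vs writes ≈ 1400 (not yet); warm: reads ≈ 1400 vs writes ≈ 1000 (first crossover).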